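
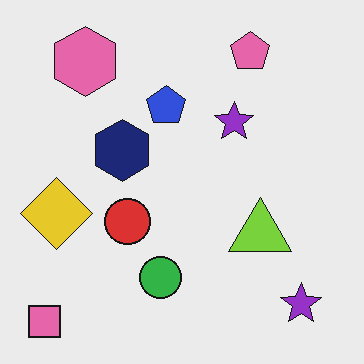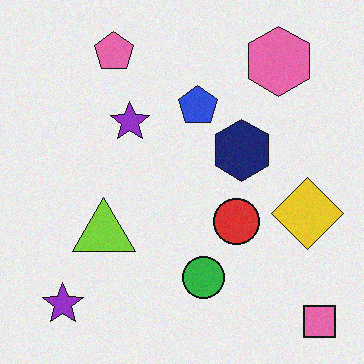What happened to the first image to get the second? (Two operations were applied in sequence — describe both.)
This is the original image flipped horizontally (left ↔ right), then degraded with light additive noise.

The pink square is in the bottom-left of the first image and the bottom-right of the second — shapes on opposite sides of the vertical midline have swapped in a mirror flip. Random speckle covers the whole image, including the flat background.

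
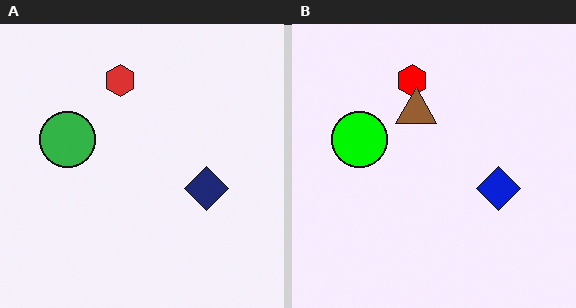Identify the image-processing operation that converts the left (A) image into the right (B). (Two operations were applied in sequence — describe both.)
The image was made much more vivid (saturation change), then overlaid with an additional brown triangle.

All colors are more vivid — a global saturation change. A brown triangle appears in the right (B) image that is absent from the left (A).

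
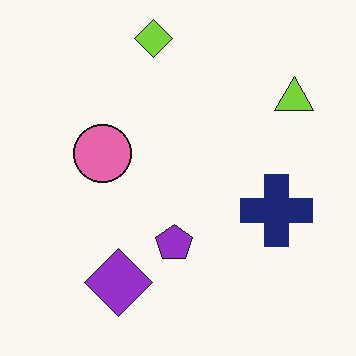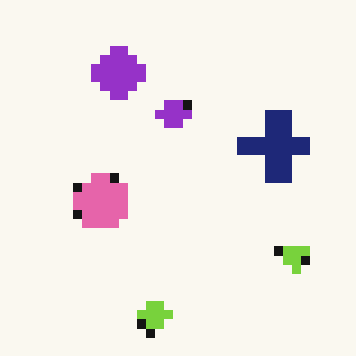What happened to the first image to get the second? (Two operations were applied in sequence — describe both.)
The transformation is: heavily pixelated into large blocks, then flipped vertically (top ↔ bottom).

Shapes are reduced to large square blocks; fine edges and outlines are lost — a downscale-then-upscale (mosaic) effect. The lime diamond is in the top of the first image and the bottom of the second — shapes on opposite sides of the horizontal midline have swapped in a mirror flip.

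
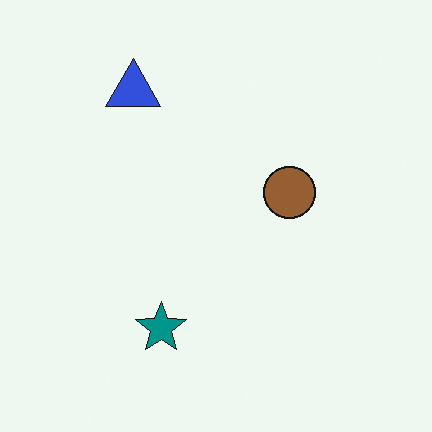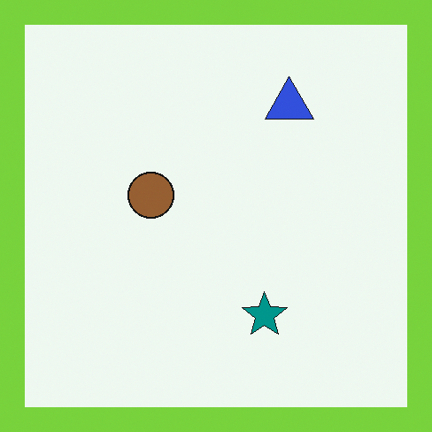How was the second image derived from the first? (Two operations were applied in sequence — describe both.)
It was flipped horizontally (left ↔ right), then framed with a lime border.

The blue triangle is in the top-left of the first image and the top-right of the second — shapes on opposite sides of the vertical midline have swapped in a mirror flip. A solid lime frame runs around the edge of the second image, with the content slightly shrunk inside it.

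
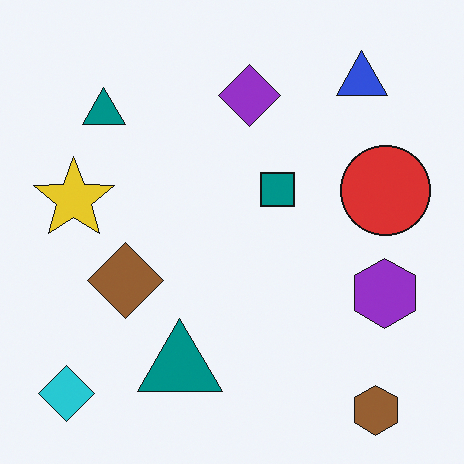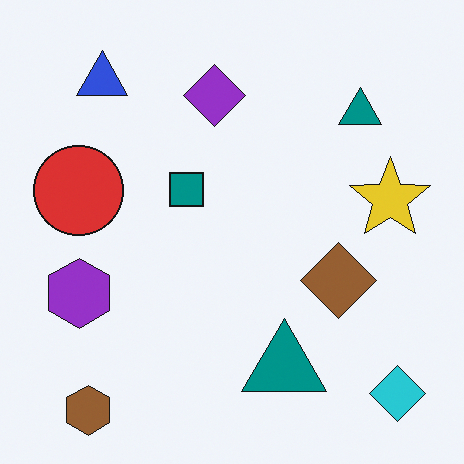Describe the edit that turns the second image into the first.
The first image is the second flipped horizontally (left ↔ right).

The cyan diamond is in the bottom-right of the second image and the bottom-left of the first — shapes on opposite sides of the vertical midline have swapped in a mirror flip.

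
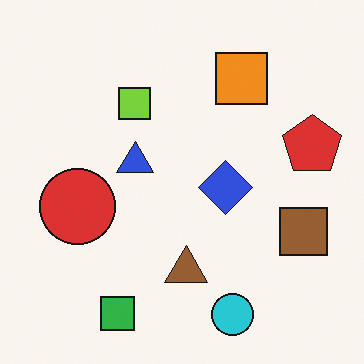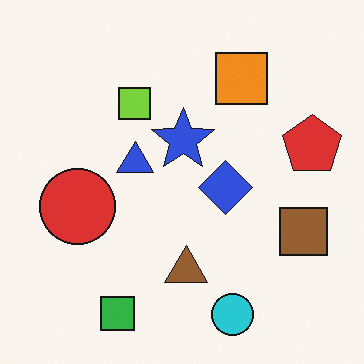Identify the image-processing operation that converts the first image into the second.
It was overlaid with an additional blue star.

A blue star appears in the second image that is absent from the first.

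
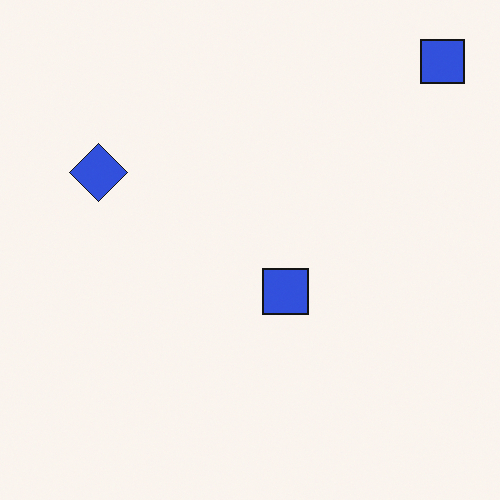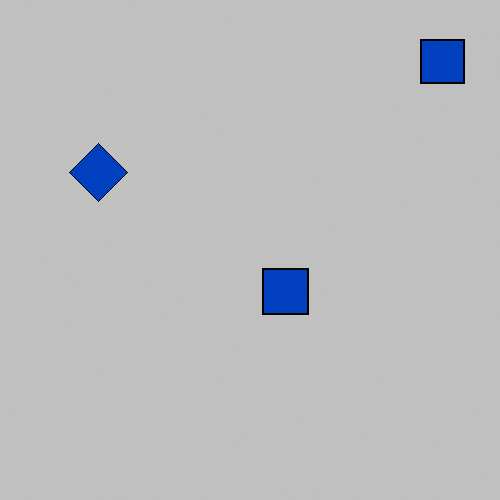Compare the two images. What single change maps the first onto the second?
The image was heavily posterized to just a handful of flat colors.

Each flat color has snapped to a coarser quantized level — most visibly, the near-white background has dropped to a flat grey.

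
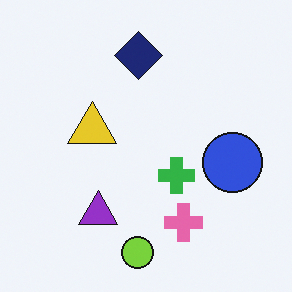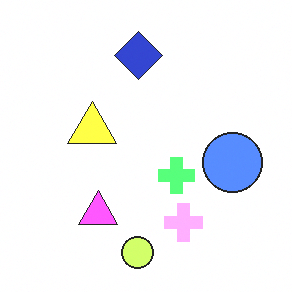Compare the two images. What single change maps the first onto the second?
The transformation is: substantially brightened.

Every pixel — background and shapes alike — is uniformly brightened.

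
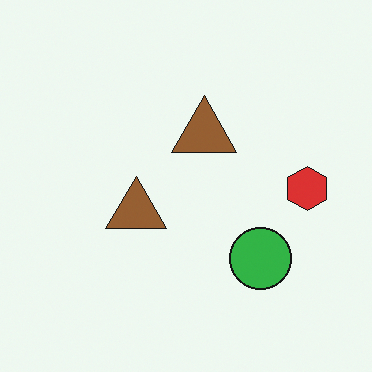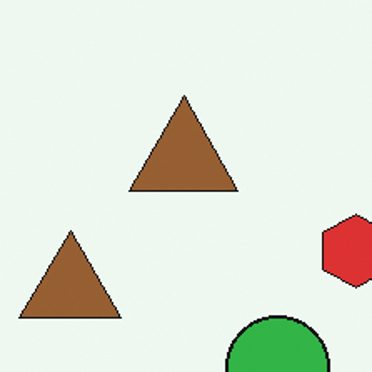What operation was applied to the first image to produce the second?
The transformation is: cropped tightly and scaled back up.

The visible shapes are larger and the field of view is narrower; shapes near the original edges may be partly or wholly outside the frame — a crop-and-rescale.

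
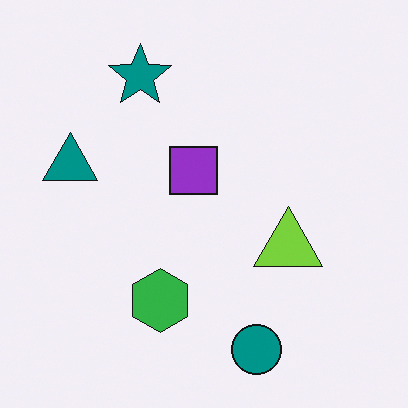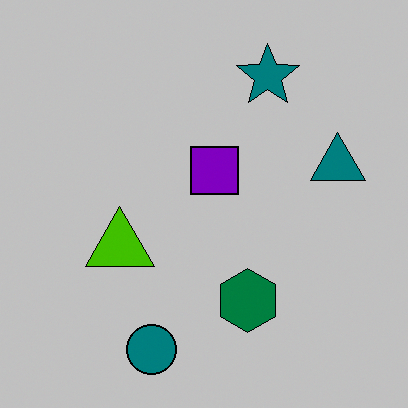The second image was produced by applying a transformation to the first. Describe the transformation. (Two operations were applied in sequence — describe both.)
This is the original image flipped horizontally (left ↔ right), then aggressively posterized.

The teal triangle is in the left of the first image and the right of the second — shapes on opposite sides of the vertical midline have swapped in a mirror flip. Each flat color has snapped to a coarser quantized level — most visibly, the near-white background has dropped to a flat grey.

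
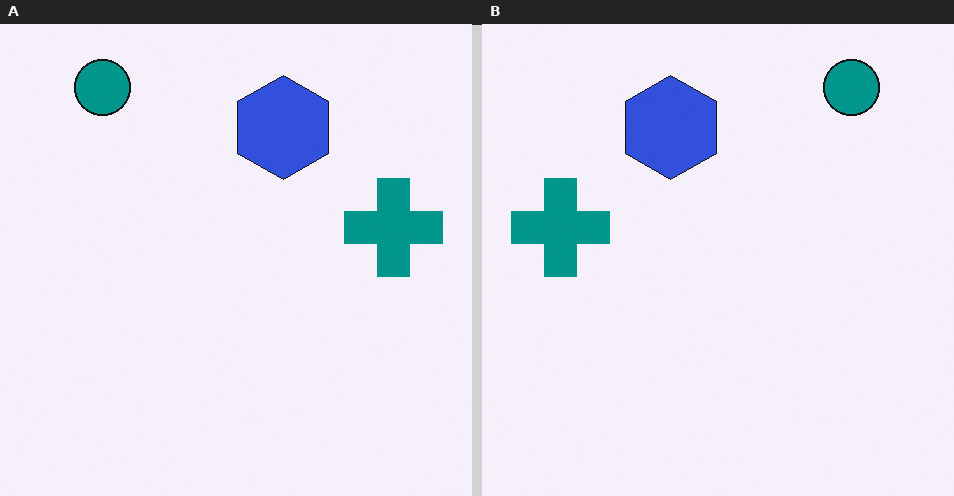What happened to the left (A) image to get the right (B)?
It was flipped horizontally (left ↔ right).

The teal cross is in the right of the left (A) image and the left of the right (B) — shapes on opposite sides of the vertical midline have swapped in a mirror flip.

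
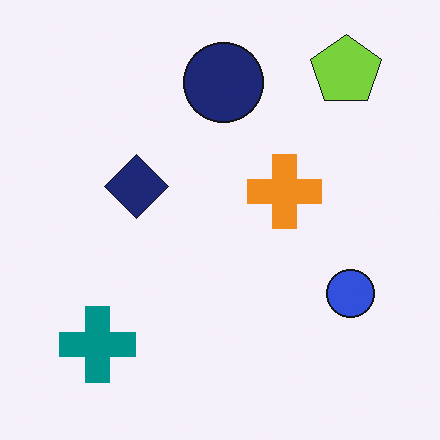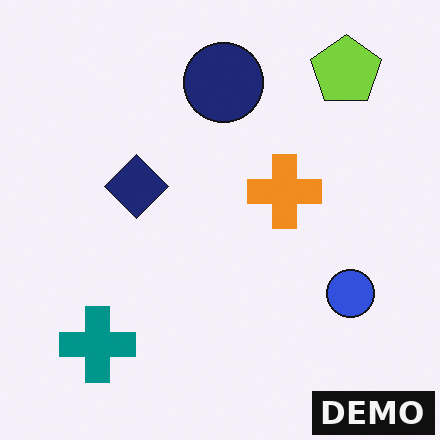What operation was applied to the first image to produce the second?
This is the original image watermarked with the text "DEMO" in the lower-right corner.

A dark label reading "DEMO" appears in the lower-right corner.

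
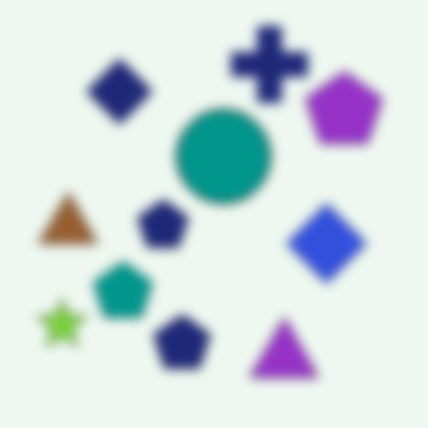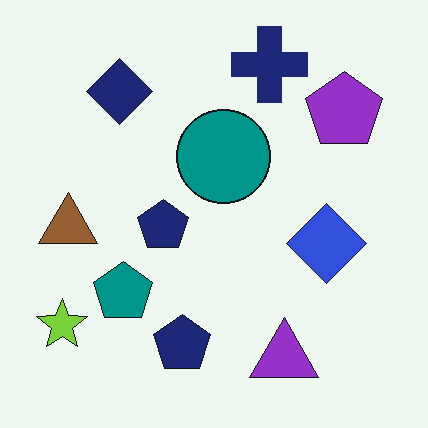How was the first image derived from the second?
The image was strongly gaussian-blurred.

Shape edges and outlines are uniformly softened across the whole image.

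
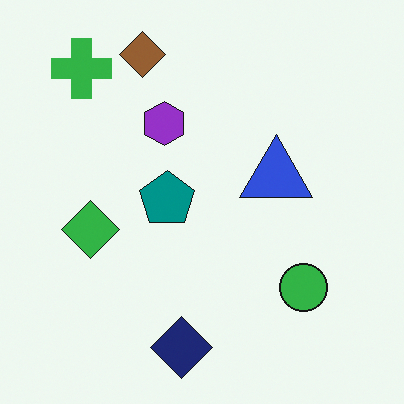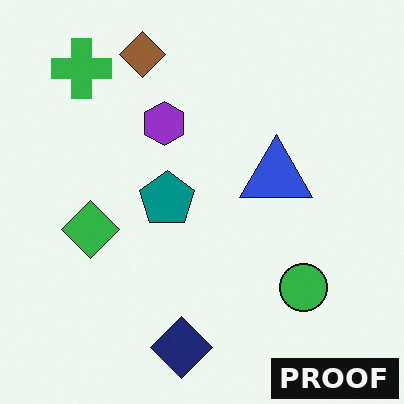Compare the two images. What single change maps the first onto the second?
It was watermarked with the text "PROOF" in the lower-right corner.

A dark label reading "PROOF" appears in the lower-right corner.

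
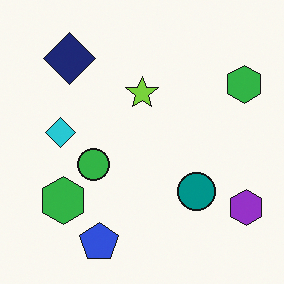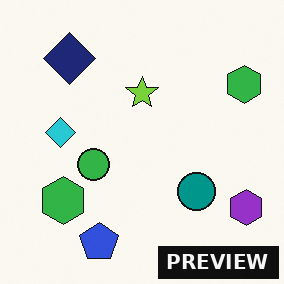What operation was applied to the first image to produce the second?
It was watermarked with the text "PREVIEW" in the lower-right corner.

A dark label reading "PREVIEW" appears in the lower-right corner.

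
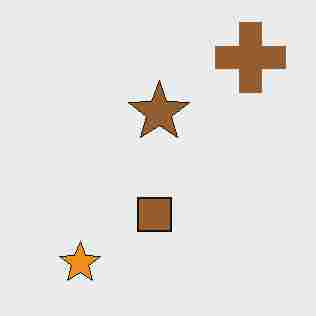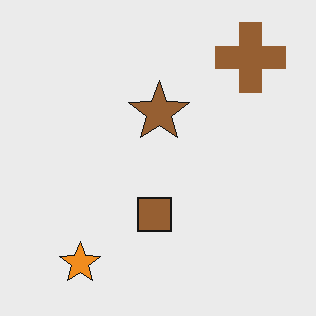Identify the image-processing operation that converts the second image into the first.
The transformation is: heavily JPEG-compressed with obvious blocking artifacts.

Blocky 8×8 compression artifacts appear around shape edges and the flat background shows ringing — characteristic JPEG degradation.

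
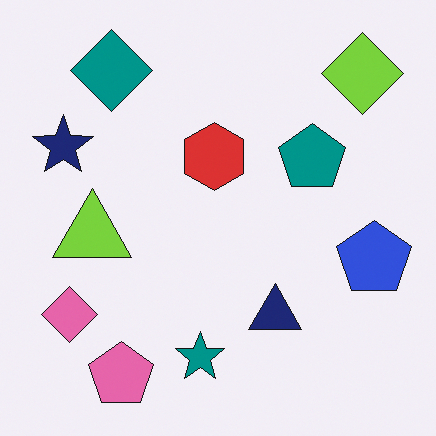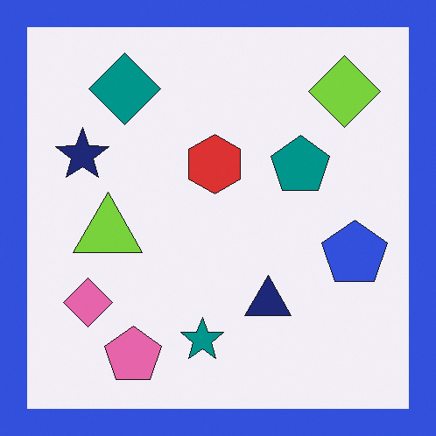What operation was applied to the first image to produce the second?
The image was framed with a blue border.

A solid blue frame runs around the edge of the second image, with the content slightly shrunk inside it.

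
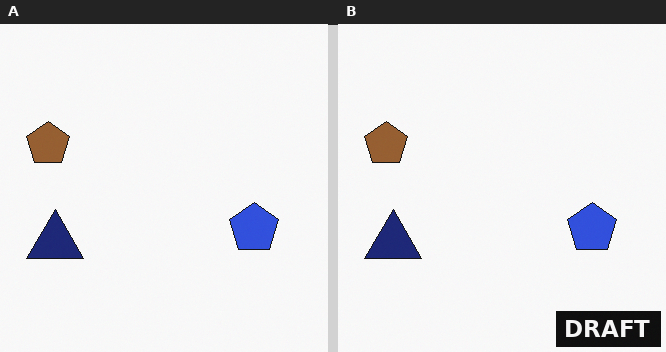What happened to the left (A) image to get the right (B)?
The image was watermarked with the text "DRAFT" in the lower-right corner.

A dark label reading "DRAFT" appears in the lower-right corner.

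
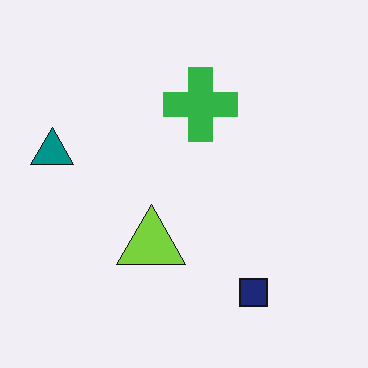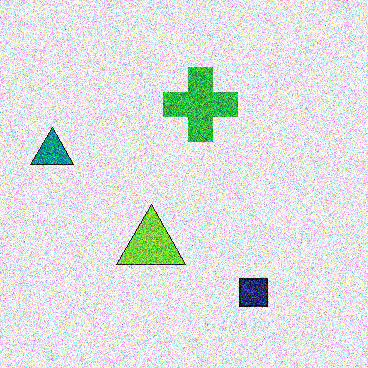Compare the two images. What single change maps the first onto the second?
Degraded with a thick layer of grain.

Random speckle covers the whole image, including the flat background.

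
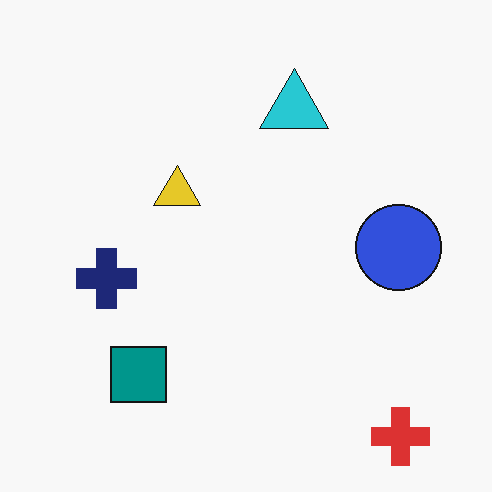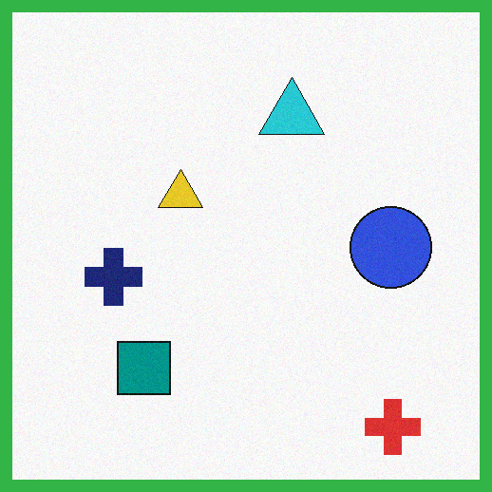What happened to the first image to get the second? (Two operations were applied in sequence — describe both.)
The transformation is: degraded with light additive noise, then framed with a green border.

Random speckle covers the whole image, including the flat background. A solid green frame runs around the edge of the second image, with the content slightly shrunk inside it.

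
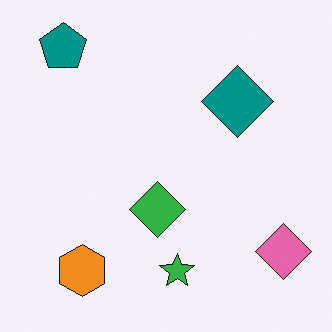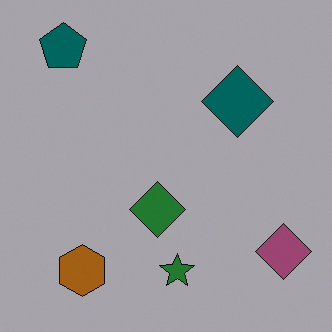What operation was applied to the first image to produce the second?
It was noticeably darkened.

Every pixel — background and shapes alike — is uniformly darkened.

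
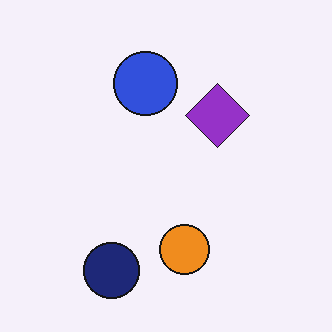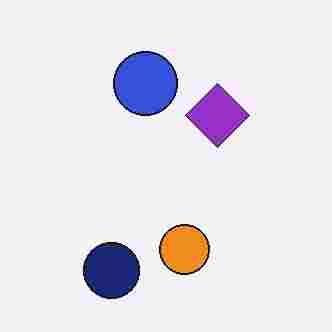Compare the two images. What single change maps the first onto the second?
The second image is the first degraded with heavy JPEG compression.

Blocky 8×8 compression artifacts appear around shape edges and the flat background shows ringing — characteristic JPEG degradation.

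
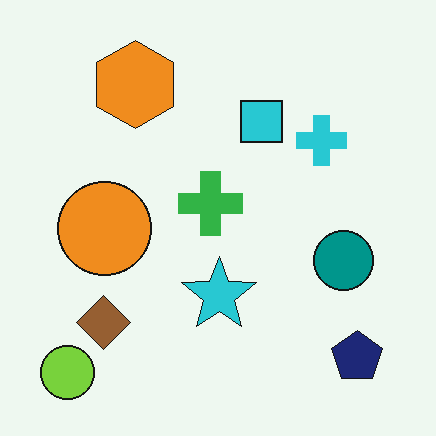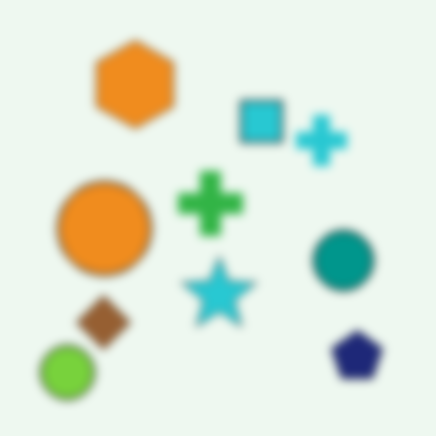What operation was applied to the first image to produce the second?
The transformation is: moderately blurred.

Shape edges and outlines are uniformly softened across the whole image.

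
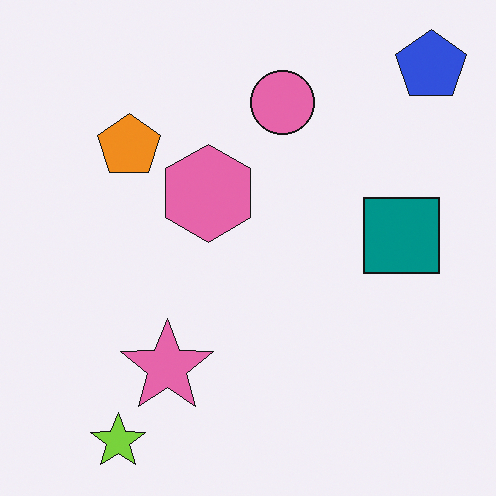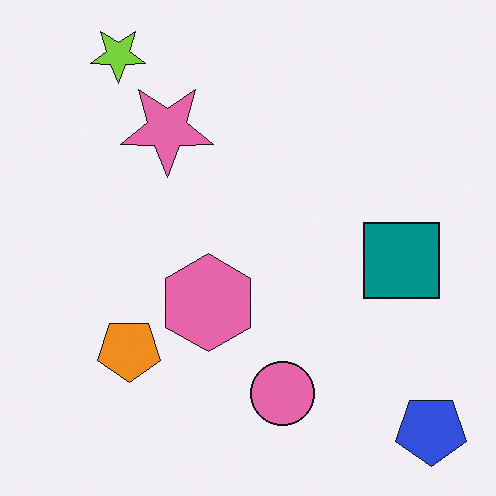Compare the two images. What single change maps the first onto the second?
The image was flipped vertically (top ↔ bottom).

The lime star is in the bottom-left of the first image and the top-left of the second — shapes on opposite sides of the horizontal midline have swapped in a mirror flip.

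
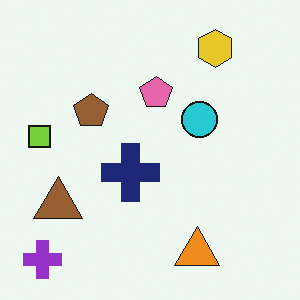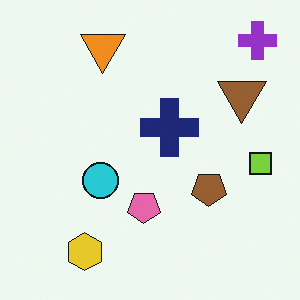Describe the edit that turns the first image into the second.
This is the original image rotated 180°.

The purple cross sits in the bottom-left of the first image and the top-right of the second — consistent with a whole-image 180° rotation.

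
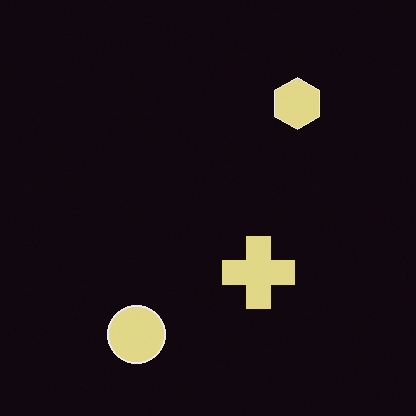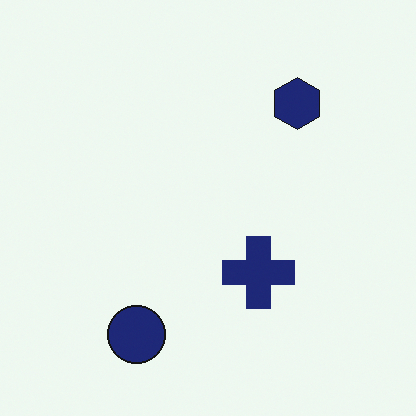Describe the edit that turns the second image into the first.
The first image is the second color-inverted (negative).

The light background has become dark and every shape's color is its complement — a photographic negative.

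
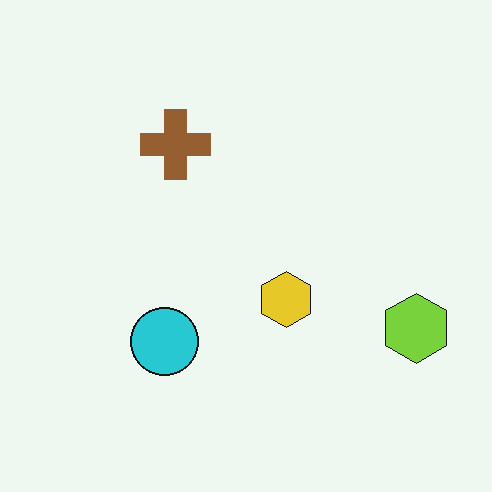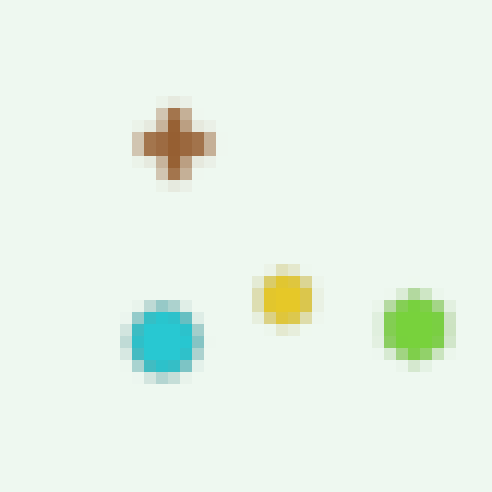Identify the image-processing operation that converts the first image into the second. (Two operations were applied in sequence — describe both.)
The second image is the first strongly gaussian-blurred, then coarsely pixelated.

Shape edges and outlines are uniformly softened across the whole image. Shapes are reduced to large square blocks; fine edges and outlines are lost — a downscale-then-upscale (mosaic) effect.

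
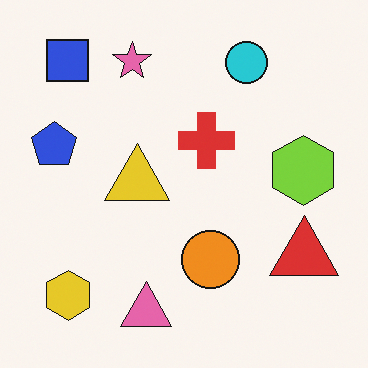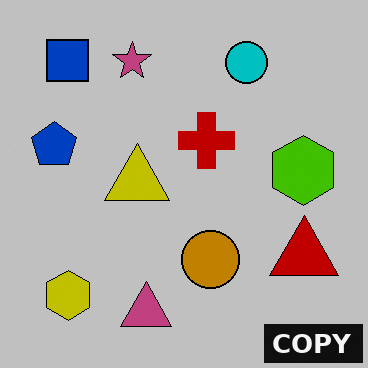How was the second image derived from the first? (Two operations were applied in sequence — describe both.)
It was heavily posterized to just a handful of flat colors, then watermarked with the text "COPY" in the lower-right corner.

Each flat color has snapped to a coarser quantized level — most visibly, the near-white background has dropped to a flat grey. A dark label reading "COPY" appears in the lower-right corner.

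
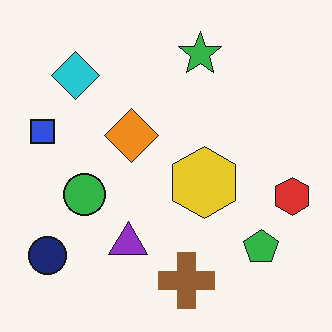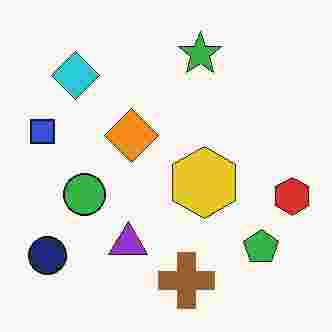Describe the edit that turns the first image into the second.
The image was degraded with heavy JPEG compression.

Blocky 8×8 compression artifacts appear around shape edges and the flat background shows ringing — characteristic JPEG degradation.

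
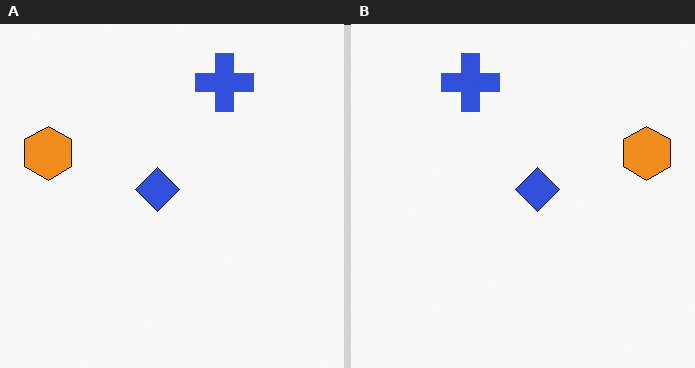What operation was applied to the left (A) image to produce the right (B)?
It was flipped horizontally (left ↔ right).

The orange hexagon is in the left of the left (A) image and the right of the right (B) — shapes on opposite sides of the vertical midline have swapped in a mirror flip.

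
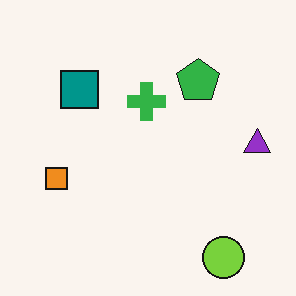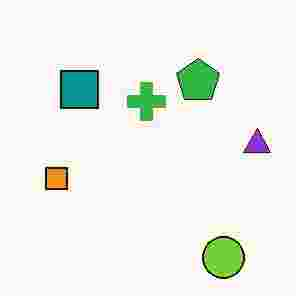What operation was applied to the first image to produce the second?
The second image is the first heavily JPEG-compressed with obvious blocking artifacts.

Blocky 8×8 compression artifacts appear around shape edges and the flat background shows ringing — characteristic JPEG degradation.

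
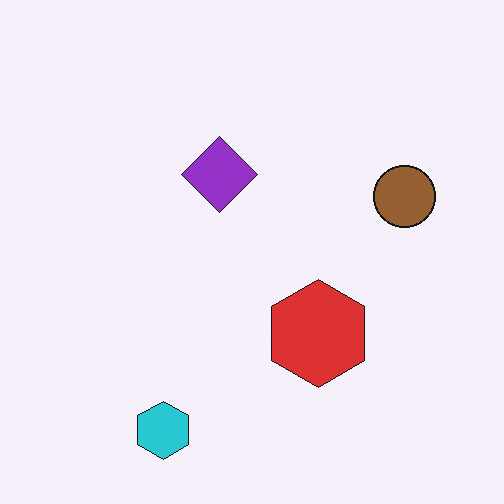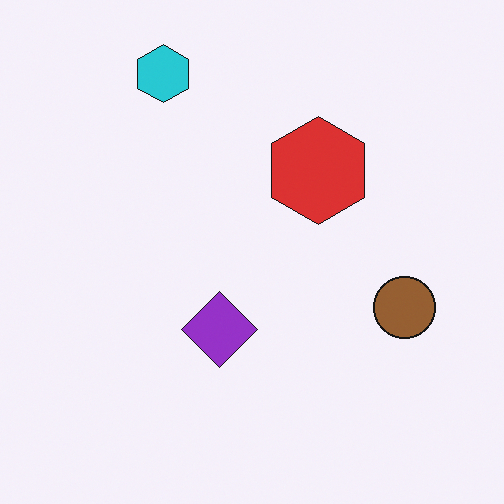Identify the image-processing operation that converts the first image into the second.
The second image is the first flipped vertically (top ↔ bottom).

The cyan hexagon is in the bottom-left of the first image and the top-left of the second — shapes on opposite sides of the horizontal midline have swapped in a mirror flip.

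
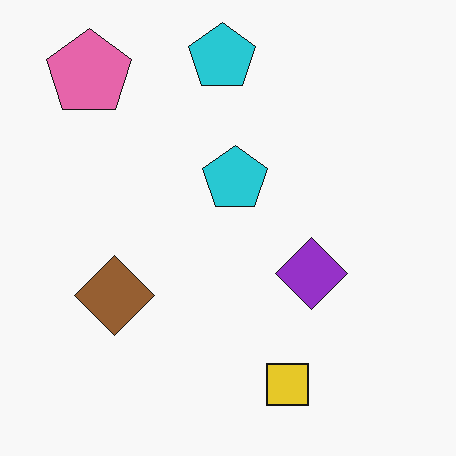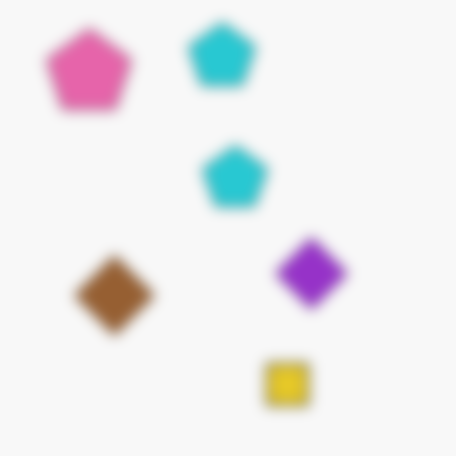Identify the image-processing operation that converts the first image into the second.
This is the original image strongly gaussian-blurred.

Shape edges and outlines are uniformly softened across the whole image.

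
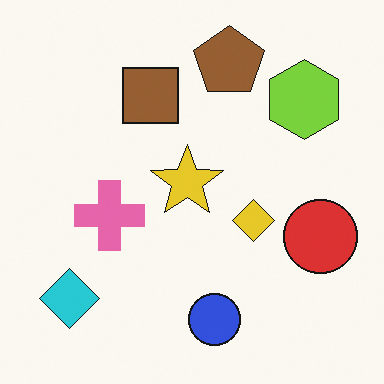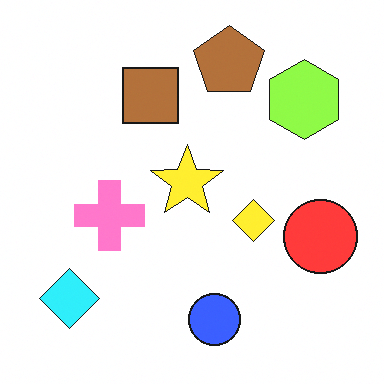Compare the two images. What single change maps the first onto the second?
The image was brightened a little.

Every pixel — background and shapes alike — is uniformly brightened.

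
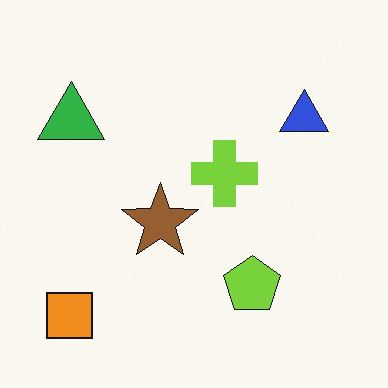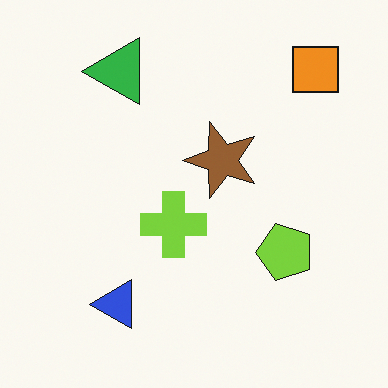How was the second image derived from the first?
It was transposed (reflected across the top-left ↔ bottom-right diagonal).

Shapes have swapped their row and column positions — what was in the top-right is now in the bottom-left — a diagonal reflection.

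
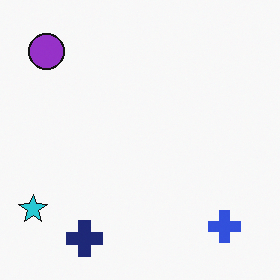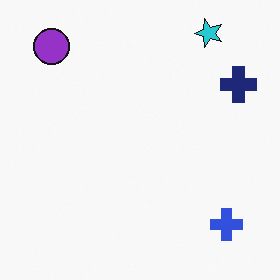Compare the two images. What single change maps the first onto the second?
It was transposed (reflected across the top-left ↔ bottom-right diagonal).

Shapes have swapped their row and column positions — what was in the top-right is now in the bottom-left — a diagonal reflection.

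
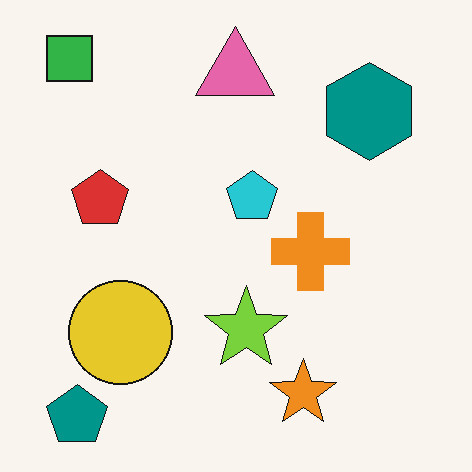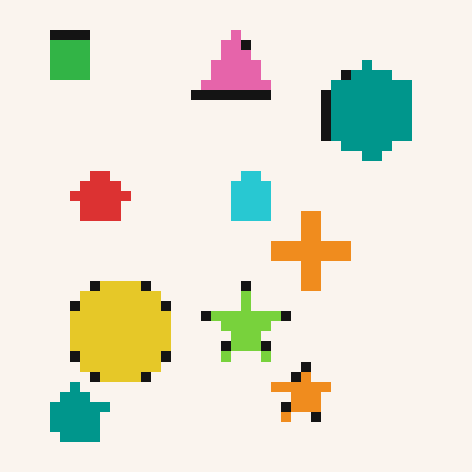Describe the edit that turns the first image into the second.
This is the original image heavily pixelated into large blocks.

Shapes are reduced to large square blocks; fine edges and outlines are lost — a downscale-then-upscale (mosaic) effect.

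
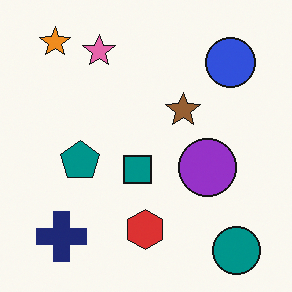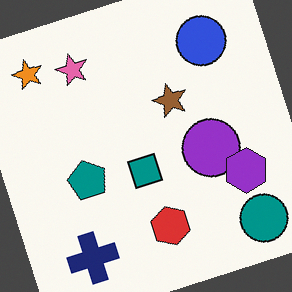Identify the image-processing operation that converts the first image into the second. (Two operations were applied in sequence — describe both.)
It was rotated counter-clockwise by a clearly visible amount, then overlaid with an additional purple hexagon.

Every shape is tilted by the same angle and the image corners show triangular fill wedges — a whole-image rotation by a non-right angle. A purple hexagon appears in the second image that is absent from the first.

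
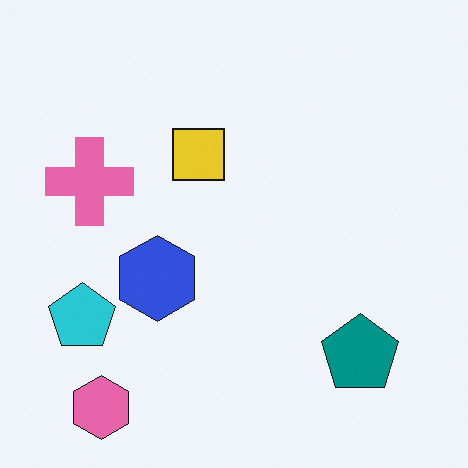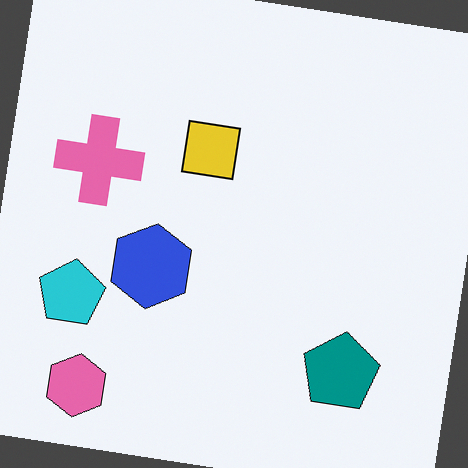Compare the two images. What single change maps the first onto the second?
The second image is the first rotated clockwise by a slight angle.

Every shape is tilted by the same angle and the image corners show triangular fill wedges — a whole-image rotation by a non-right angle.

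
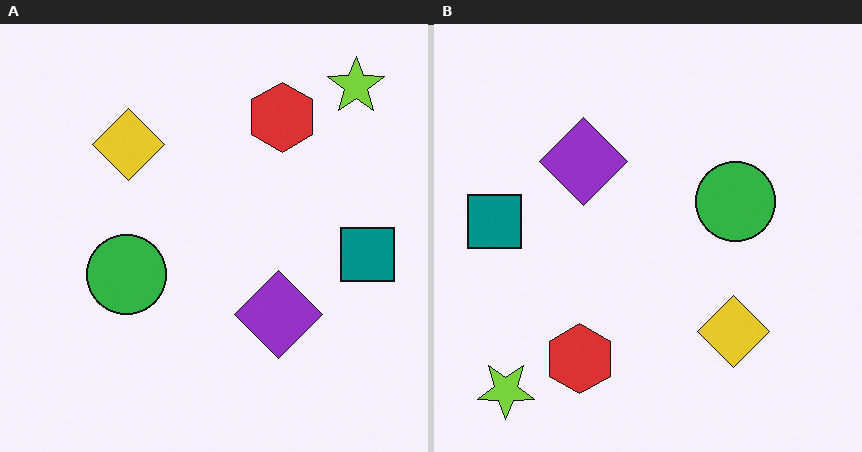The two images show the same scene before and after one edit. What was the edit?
This is the original image rotated 180°.

The lime star sits in the top-right of the left (A) image and the bottom-left of the right (B) — consistent with a whole-image 180° rotation.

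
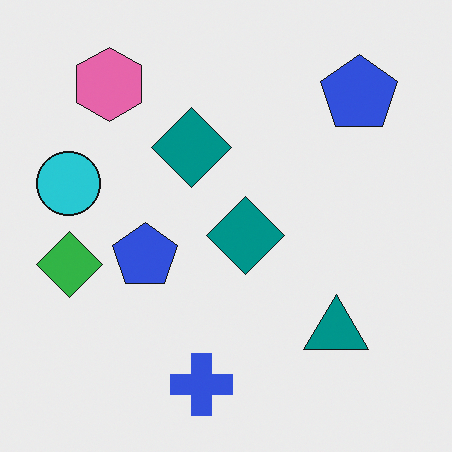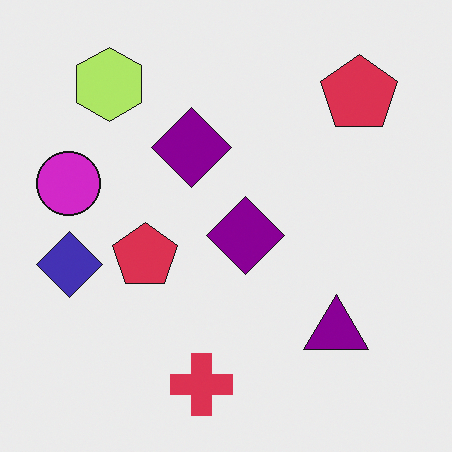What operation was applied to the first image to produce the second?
This is the original image hue-shifted through roughly a third of the color wheel.

Every shape's color has rotated by the same amount around the hue wheel — a uniform hue shift.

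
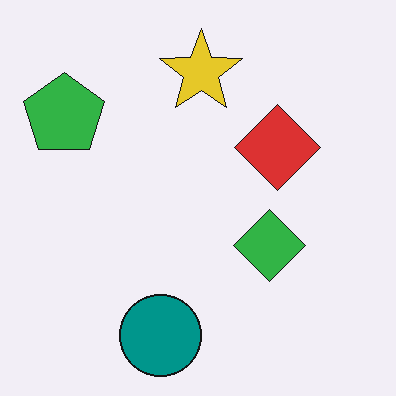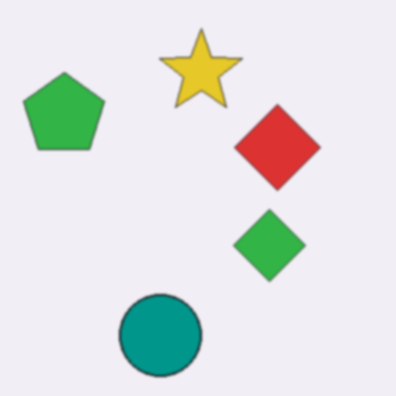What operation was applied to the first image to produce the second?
The transformation is: slightly softened.

Shape edges and outlines are uniformly softened across the whole image.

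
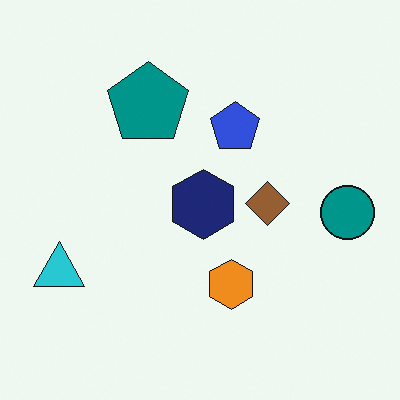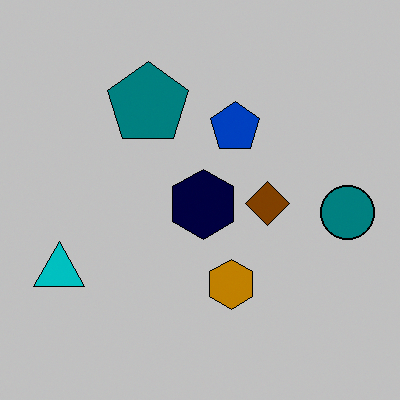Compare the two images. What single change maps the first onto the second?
This is the original image aggressively posterized.

Each flat color has snapped to a coarser quantized level — most visibly, the near-white background has dropped to a flat grey.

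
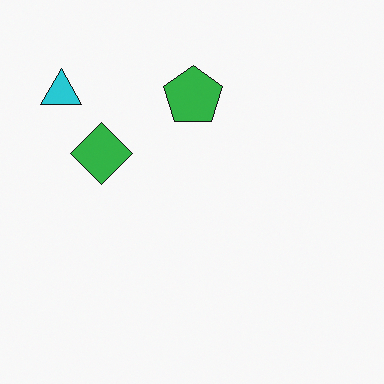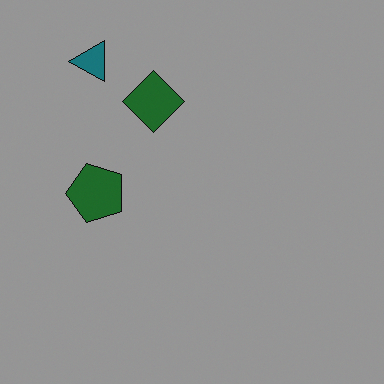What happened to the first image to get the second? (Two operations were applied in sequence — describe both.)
This is the original image substantially darkened, then transposed (reflected across the top-left ↔ bottom-right diagonal).

Every pixel — background and shapes alike — is uniformly darkened. Shapes have swapped their row and column positions — what was in the top-right is now in the bottom-left — a diagonal reflection.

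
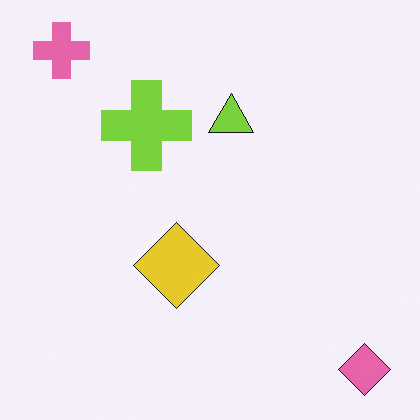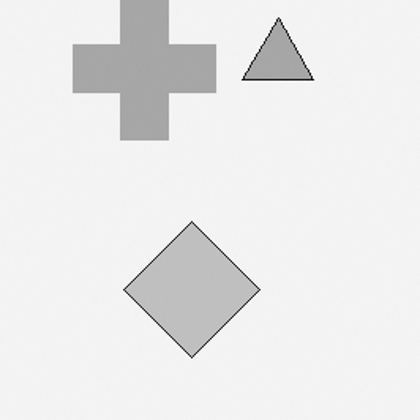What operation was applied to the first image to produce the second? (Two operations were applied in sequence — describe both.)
The image was cropped slightly and scaled back up, then converted to grayscale.

The visible shapes are larger and the field of view is narrower; shapes near the original edges may be partly or wholly outside the frame — a crop-and-rescale. All color is removed — every shape is now a shade of grey.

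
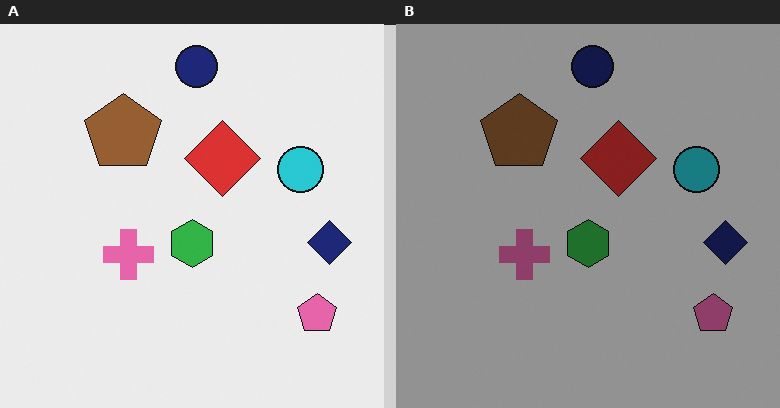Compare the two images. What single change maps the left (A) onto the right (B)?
The image was darkened a lot.

Every pixel — background and shapes alike — is uniformly darkened.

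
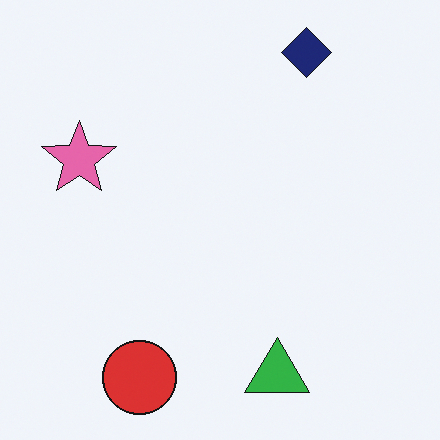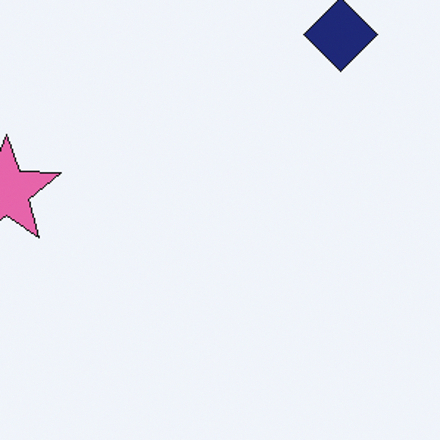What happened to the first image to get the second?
Cropped to a modestly smaller region and rescaled.

The visible shapes are larger and the field of view is narrower; shapes near the original edges may be partly or wholly outside the frame — a crop-and-rescale.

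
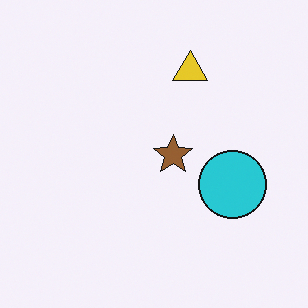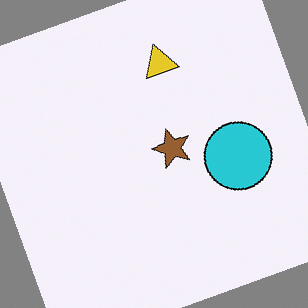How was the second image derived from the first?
The transformation is: rotated counter-clockwise by a clearly visible amount.

Every shape is tilted by the same angle and the image corners show triangular fill wedges — a whole-image rotation by a non-right angle.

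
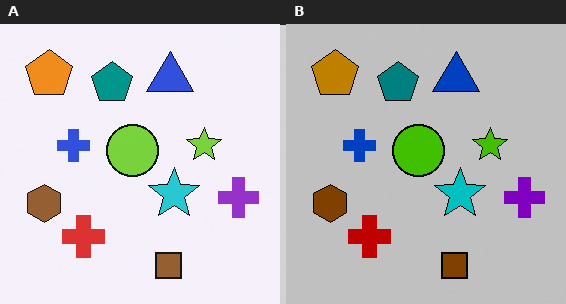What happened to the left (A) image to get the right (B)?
This is the original image heavily posterized to just a handful of flat colors.

Each flat color has snapped to a coarser quantized level — most visibly, the near-white background has dropped to a flat grey.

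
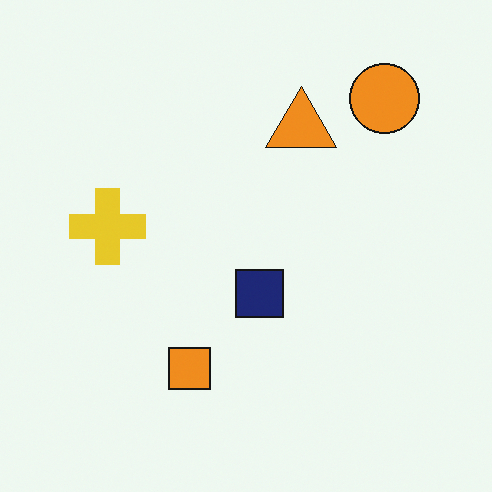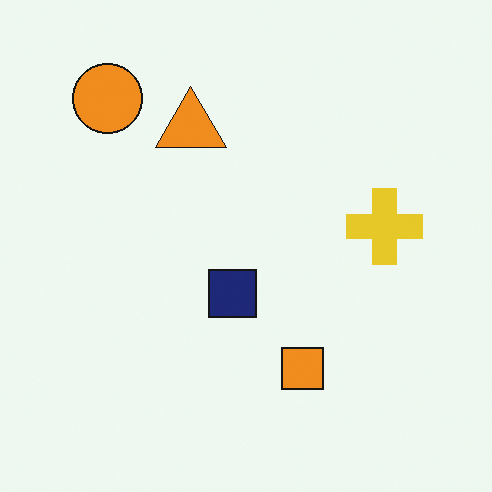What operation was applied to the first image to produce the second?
This is the original image flipped horizontally (left ↔ right).

The yellow cross is in the left of the first image and the right of the second — shapes on opposite sides of the vertical midline have swapped in a mirror flip.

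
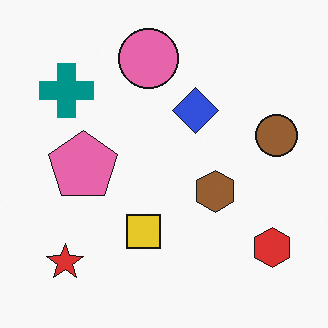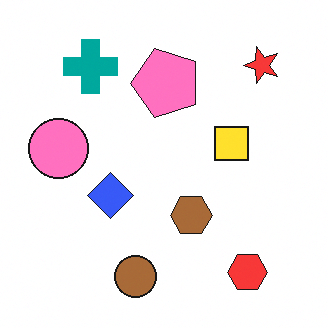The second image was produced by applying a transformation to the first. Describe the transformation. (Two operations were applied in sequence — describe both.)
The second image is the first transposed (reflected across the top-left ↔ bottom-right diagonal), then slightly brightened.

Shapes have swapped their row and column positions — what was in the top-right is now in the bottom-left — a diagonal reflection. Every pixel — background and shapes alike — is uniformly brightened.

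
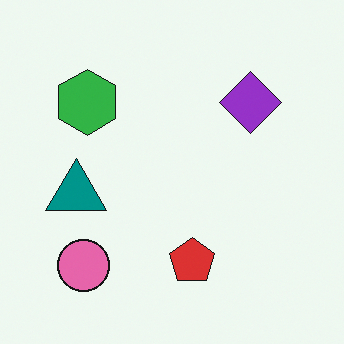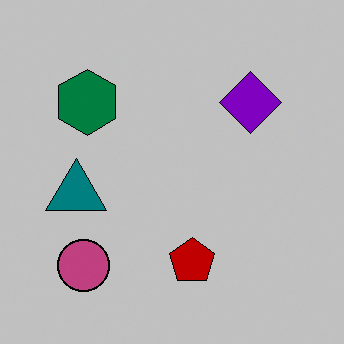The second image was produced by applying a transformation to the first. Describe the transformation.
It was heavily posterized to just a handful of flat colors.

Each flat color has snapped to a coarser quantized level — most visibly, the near-white background has dropped to a flat grey.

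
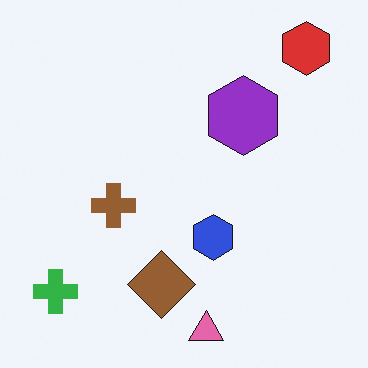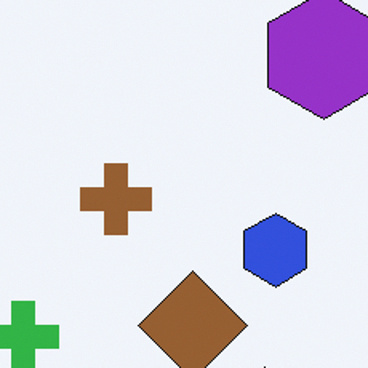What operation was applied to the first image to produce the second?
This is the original image cropped slightly and scaled back up.

The visible shapes are larger and the field of view is narrower; shapes near the original edges may be partly or wholly outside the frame — a crop-and-rescale.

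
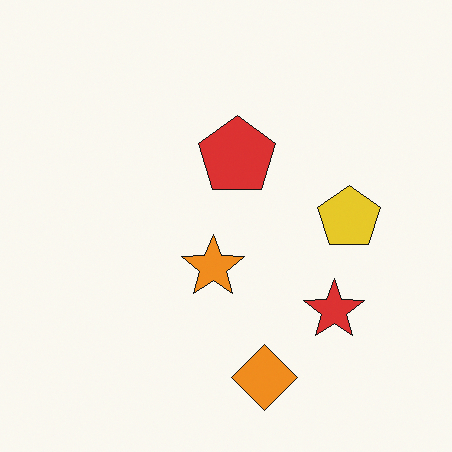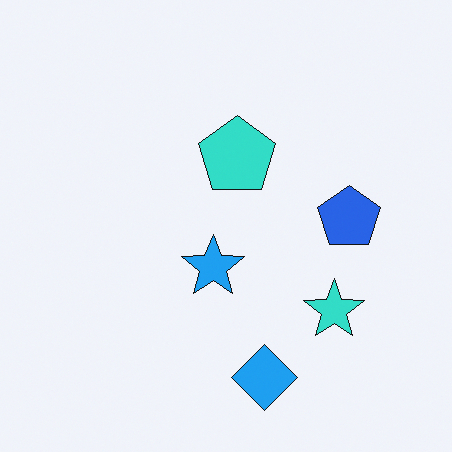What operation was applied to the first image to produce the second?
The transformation is: hue-shifted by a large amount.

Every shape's color has rotated by the same amount around the hue wheel — a uniform hue shift.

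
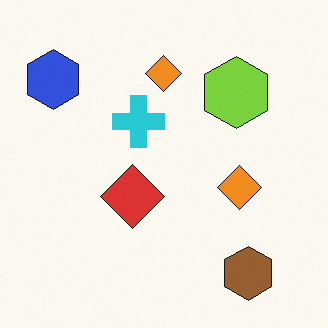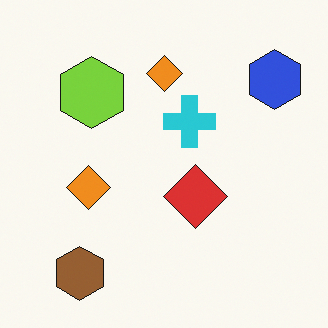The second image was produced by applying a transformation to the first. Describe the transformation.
Flipped horizontally (left ↔ right).

The blue hexagon is in the top-left of the first image and the top-right of the second — shapes on opposite sides of the vertical midline have swapped in a mirror flip.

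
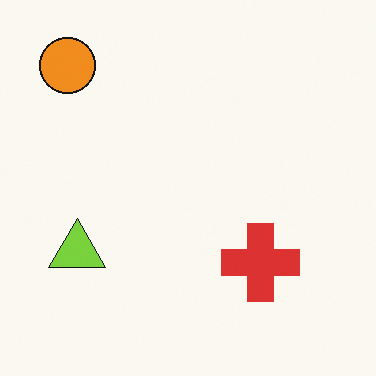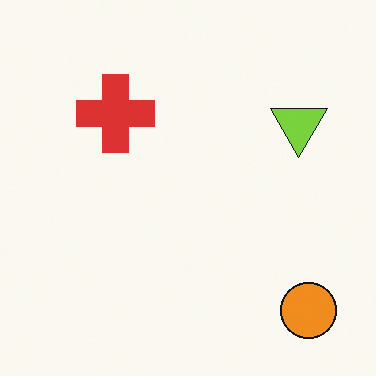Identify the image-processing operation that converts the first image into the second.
Rotated 180°.

The orange circle sits in the top-left of the first image and the bottom-right of the second — consistent with a whole-image 180° rotation.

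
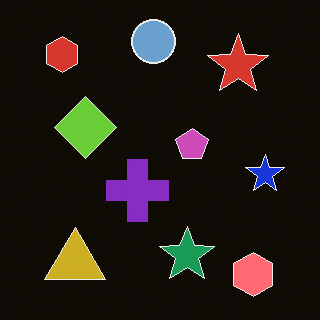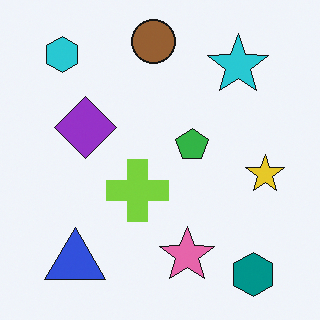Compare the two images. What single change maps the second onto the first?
Color-inverted (negative).

The light background has become dark and every shape's color is its complement — a photographic negative.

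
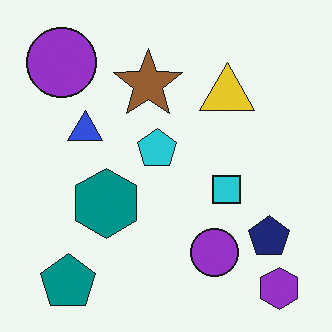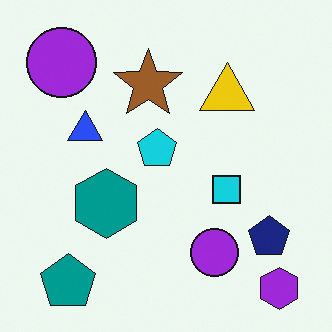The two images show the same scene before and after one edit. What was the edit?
It was slightly oversaturated.

All colors are more vivid — a global saturation change.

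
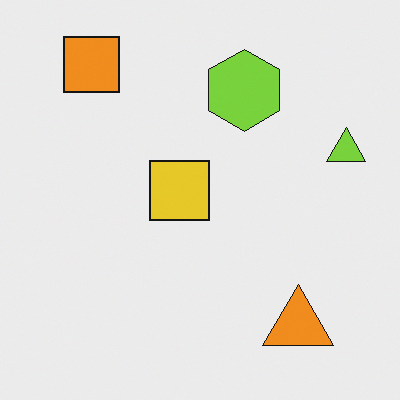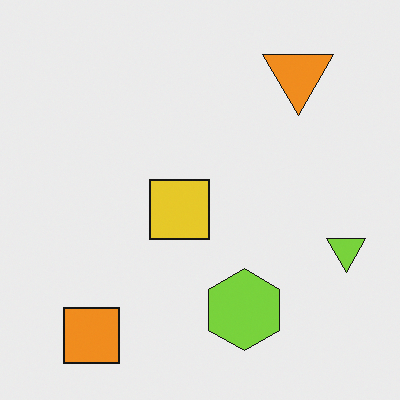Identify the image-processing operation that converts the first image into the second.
The transformation is: flipped vertically (top ↔ bottom).

The orange square is in the top-left of the first image and the bottom-left of the second — shapes on opposite sides of the horizontal midline have swapped in a mirror flip.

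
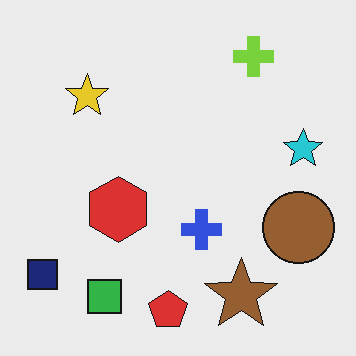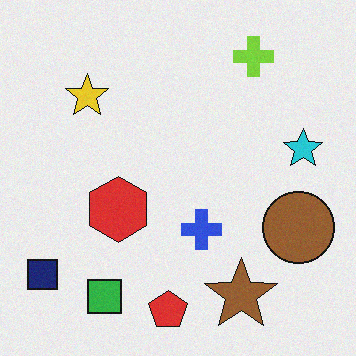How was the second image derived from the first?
This is the original image degraded with a light layer of grain.

Random speckle covers the whole image, including the flat background.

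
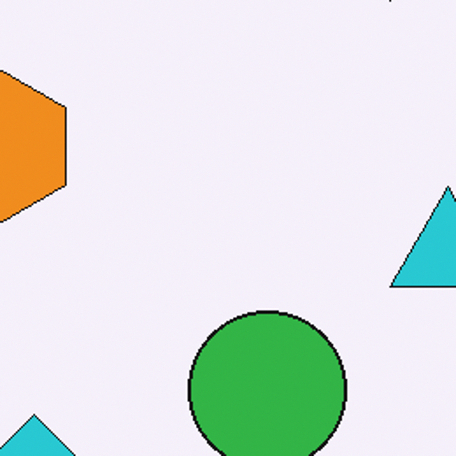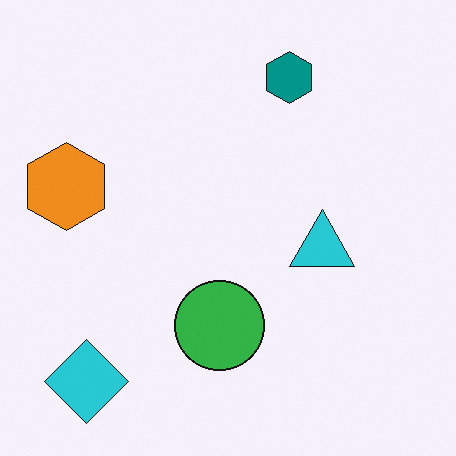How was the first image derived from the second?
This is the original image cropped tightly and scaled back up.

The visible shapes are larger and the field of view is narrower; shapes near the original edges may be partly or wholly outside the frame — a crop-and-rescale.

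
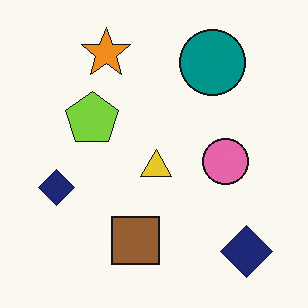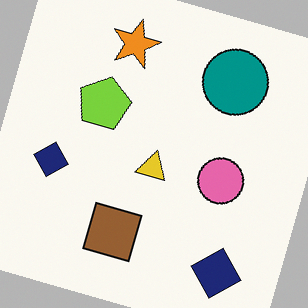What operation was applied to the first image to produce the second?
This is the original image rotated clockwise by a clearly visible amount.

Every shape is tilted by the same angle and the image corners show triangular fill wedges — a whole-image rotation by a non-right angle.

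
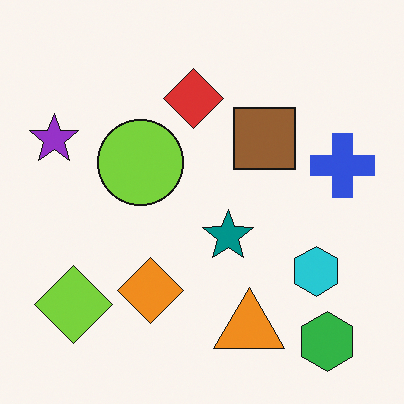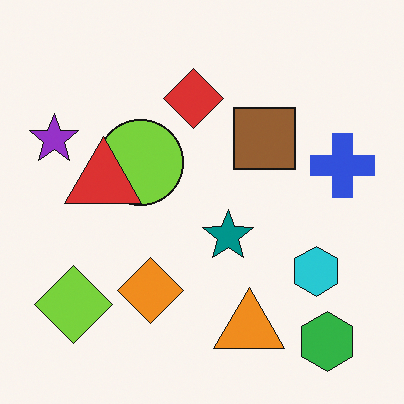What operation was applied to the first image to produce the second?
The transformation is: overlaid with an additional red triangle.

A red triangle appears in the second image that is absent from the first.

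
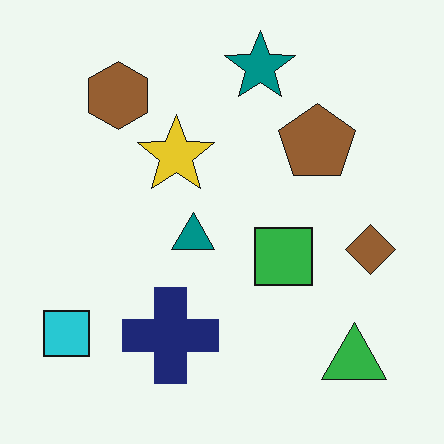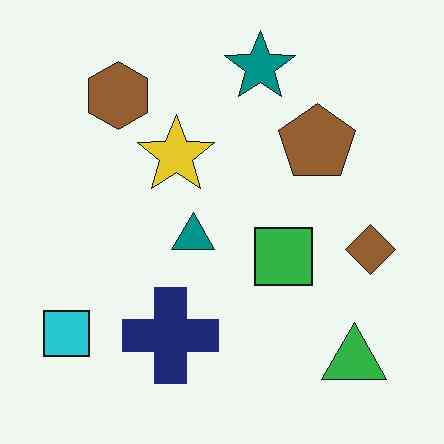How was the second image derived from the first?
The image was given moderate JPEG compression.

Blocky 8×8 compression artifacts appear around shape edges and the flat background shows ringing — characteristic JPEG degradation.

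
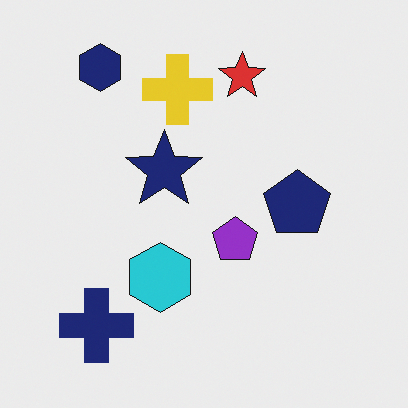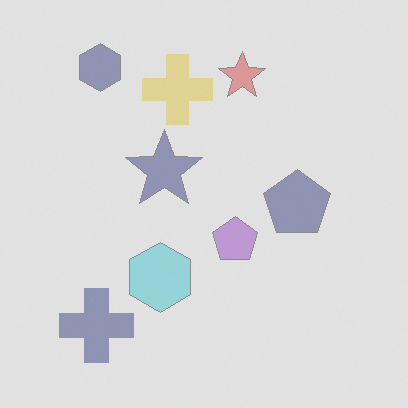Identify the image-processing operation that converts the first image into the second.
This is the original image washed out (contrast reduced).

Tones are pushed toward mid-grey across the whole image — a global contrast change.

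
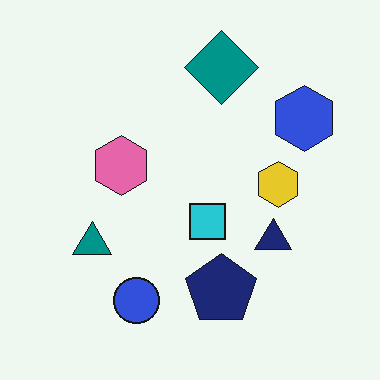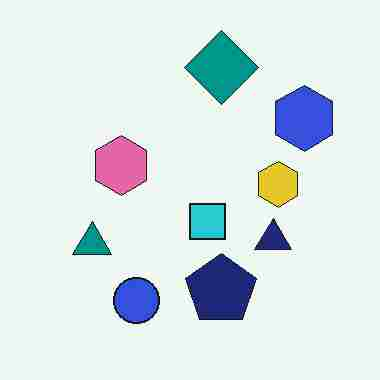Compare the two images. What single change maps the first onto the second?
The transformation is: degraded with heavy JPEG compression.

Blocky 8×8 compression artifacts appear around shape edges and the flat background shows ringing — characteristic JPEG degradation.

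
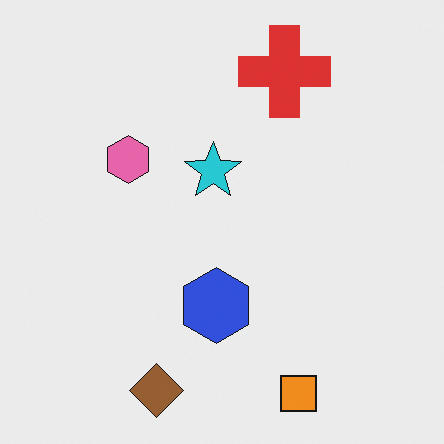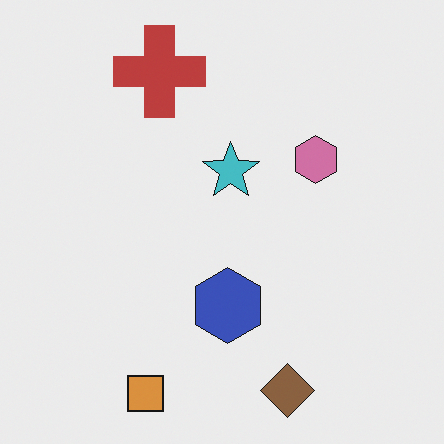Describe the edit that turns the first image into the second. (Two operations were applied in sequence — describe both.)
The image was slightly desaturated, then flipped horizontally (left ↔ right).

All colors are more muted and greyish — a global saturation change. The pink hexagon is in the left of the first image and the right of the second — shapes on opposite sides of the vertical midline have swapped in a mirror flip.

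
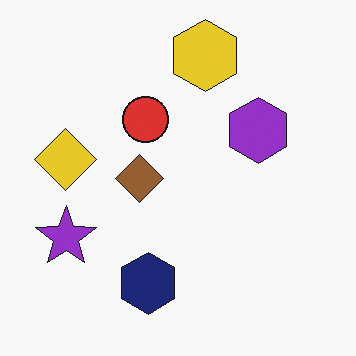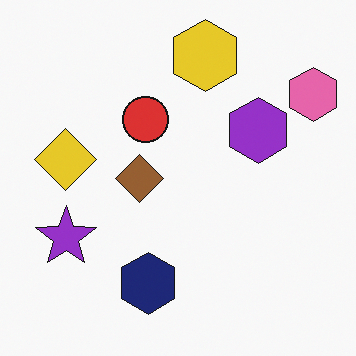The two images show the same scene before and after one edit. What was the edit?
The image was overlaid with an additional pink hexagon.

A pink hexagon appears in the second image that is absent from the first.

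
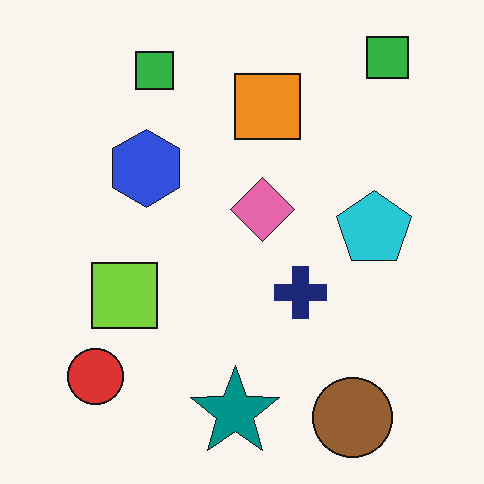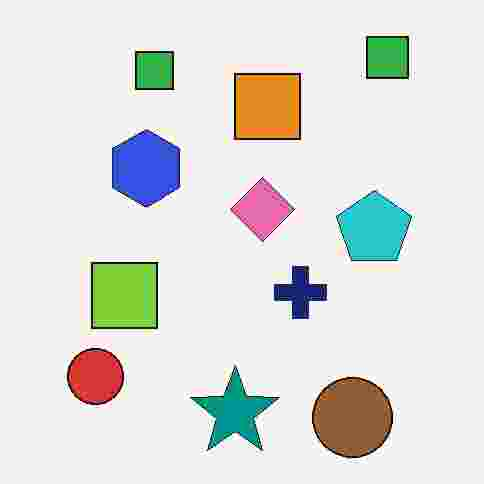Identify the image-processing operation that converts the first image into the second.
The image was degraded with heavy JPEG compression.

Blocky 8×8 compression artifacts appear around shape edges and the flat background shows ringing — characteristic JPEG degradation.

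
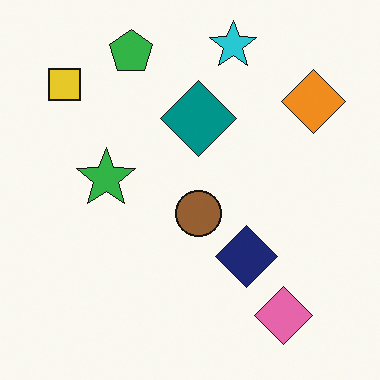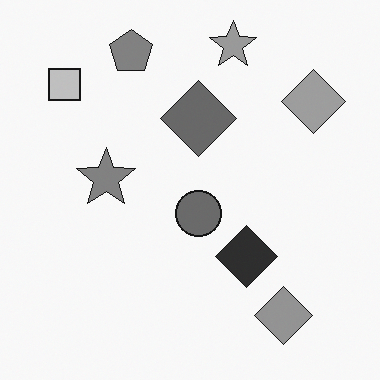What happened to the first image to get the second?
The transformation is: converted to grayscale.

All color is removed — every shape is now a shade of grey.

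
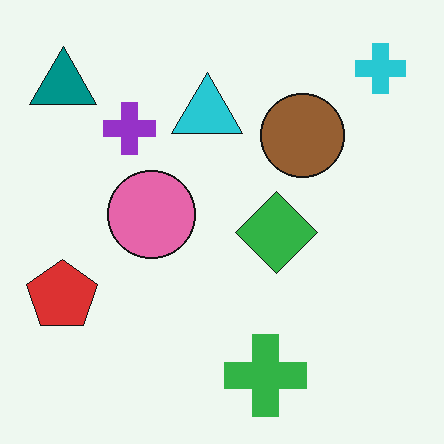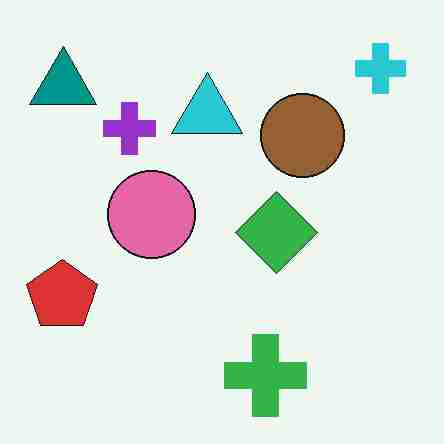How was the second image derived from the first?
It was degraded with heavy JPEG compression.

Blocky 8×8 compression artifacts appear around shape edges and the flat background shows ringing — characteristic JPEG degradation.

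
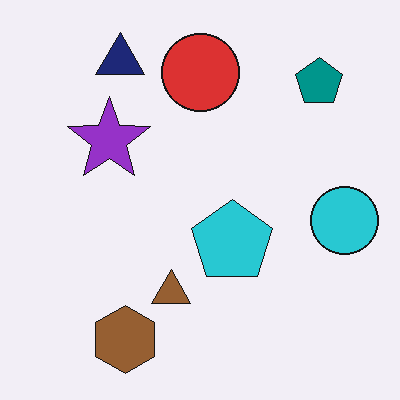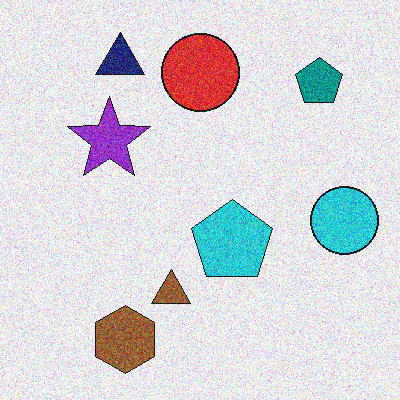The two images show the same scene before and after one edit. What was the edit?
This is the original image degraded with visible gaussian noise.

Random speckle covers the whole image, including the flat background.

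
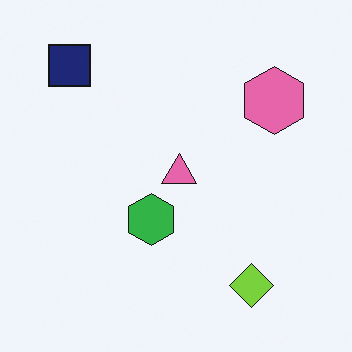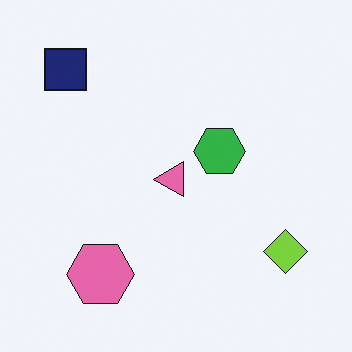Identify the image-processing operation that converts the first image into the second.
The second image is the first transposed (reflected across the top-left ↔ bottom-right diagonal).

Shapes have swapped their row and column positions — what was in the top-right is now in the bottom-left — a diagonal reflection.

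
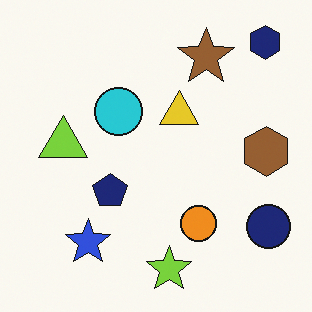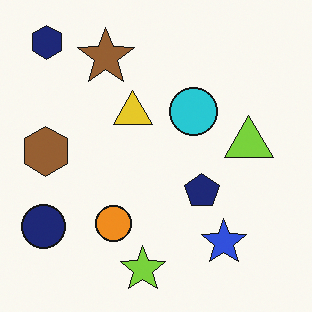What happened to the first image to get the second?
Flipped horizontally (left ↔ right).

The navy circle is in the bottom-right of the first image and the bottom-left of the second — shapes on opposite sides of the vertical midline have swapped in a mirror flip.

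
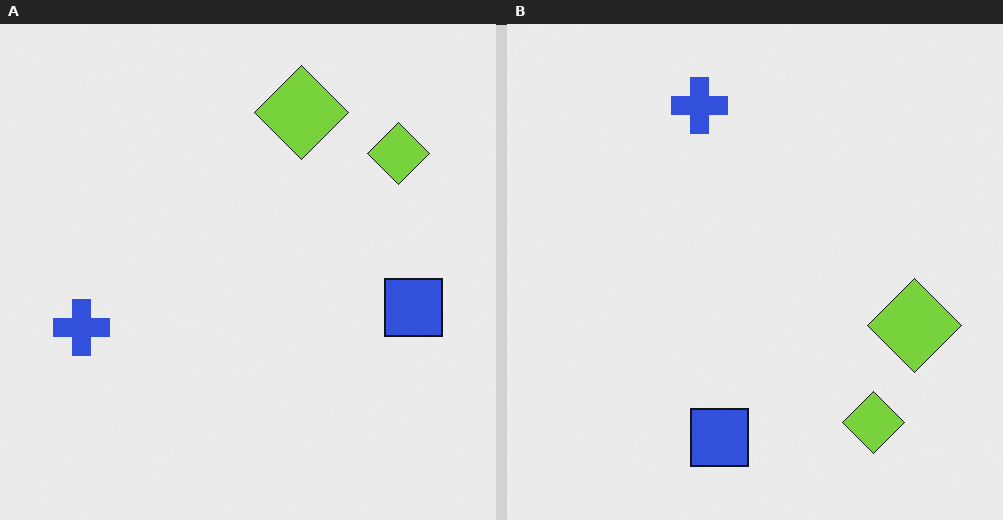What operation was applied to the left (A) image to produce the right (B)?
The right (B) image is the left (A) rotated 90° clockwise.

The blue cross sits in the left of the left (A) image and the top of the right (B) — consistent with a whole-image 90° clockwise rotation.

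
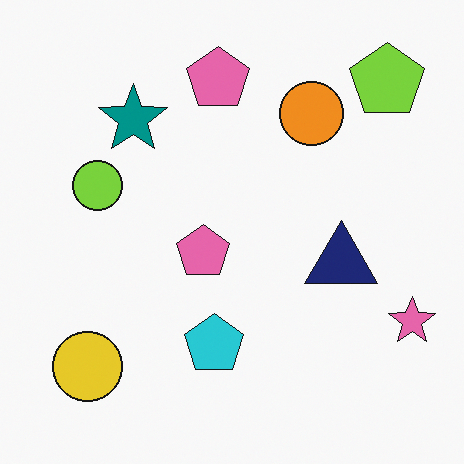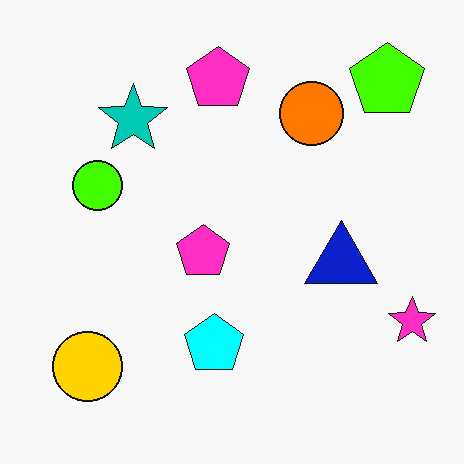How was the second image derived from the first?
The transformation is: made much more vivid (saturation change).

All colors are more vivid — a global saturation change.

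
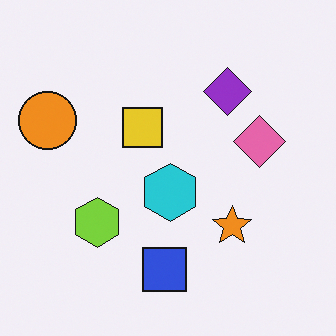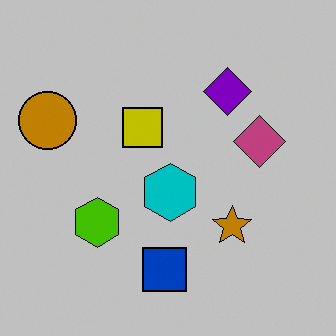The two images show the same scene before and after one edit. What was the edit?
Aggressively posterized.

Each flat color has snapped to a coarser quantized level — most visibly, the near-white background has dropped to a flat grey.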